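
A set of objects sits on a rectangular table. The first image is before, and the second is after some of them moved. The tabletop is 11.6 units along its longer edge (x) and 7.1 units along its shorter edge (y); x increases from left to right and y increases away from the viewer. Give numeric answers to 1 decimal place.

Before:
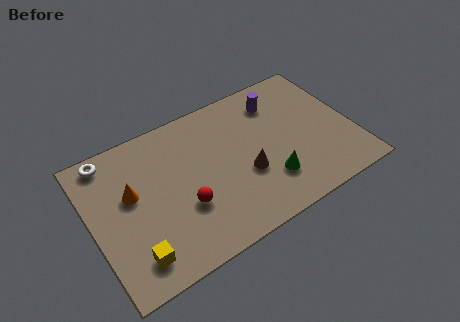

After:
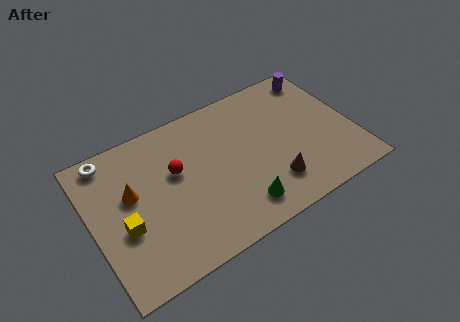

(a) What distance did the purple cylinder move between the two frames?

2.1

From (8.6, 5.6) to (10.6, 6.1), the purple cylinder covered √(2.0² + 0.5²) ≈ 2.1 units.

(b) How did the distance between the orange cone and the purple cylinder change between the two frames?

+2.1

Before: roughly 6.9 units apart; after: 9.0. That's 2.1 units further apart.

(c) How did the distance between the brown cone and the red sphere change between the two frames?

+1.9

They were about 2.8 units apart before and 4.7 after — 1.9 units further apart.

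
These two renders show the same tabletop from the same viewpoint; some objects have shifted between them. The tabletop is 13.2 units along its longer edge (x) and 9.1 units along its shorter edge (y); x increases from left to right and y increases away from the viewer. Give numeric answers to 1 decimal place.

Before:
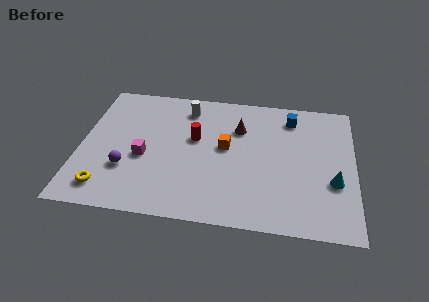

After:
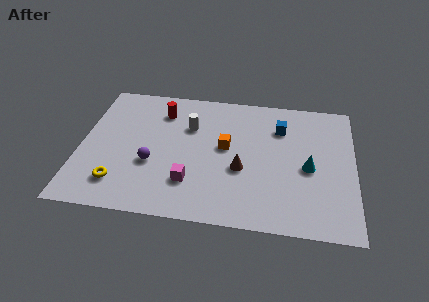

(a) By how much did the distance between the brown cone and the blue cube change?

+0.9

The distance was about 2.7 in the first image and 3.6 in the second, so they moved 0.9 units further apart.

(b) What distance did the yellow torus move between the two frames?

0.7

The yellow torus was near (1.4, 1.5) before and (2.0, 1.9) after, so it travelled √(0.6² + 0.4²) ≈ 0.7 units.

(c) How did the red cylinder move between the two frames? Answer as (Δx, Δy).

(-1.7, 1.7)

The red cylinder started near (5.5, 5.4) and ended near (3.8, 7.1).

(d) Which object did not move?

the orange cube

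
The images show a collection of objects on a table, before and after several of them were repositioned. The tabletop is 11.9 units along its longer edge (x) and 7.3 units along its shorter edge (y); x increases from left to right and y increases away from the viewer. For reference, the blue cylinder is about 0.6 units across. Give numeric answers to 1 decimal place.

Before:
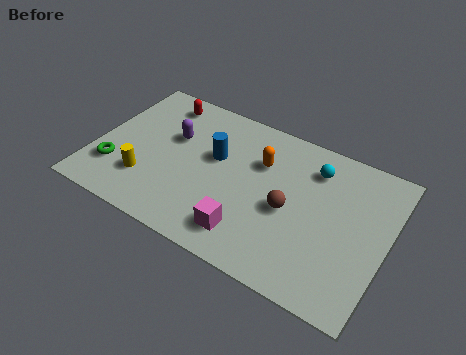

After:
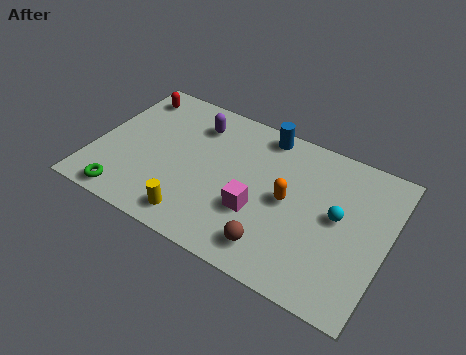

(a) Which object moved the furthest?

the blue cylinder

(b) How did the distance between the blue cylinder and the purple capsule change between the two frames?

+1.0

The distance was about 1.8 in the first image and 2.8 in the second, so they moved 1.0 units further apart.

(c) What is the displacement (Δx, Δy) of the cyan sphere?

(1.2, -1.8)

The cyan sphere was at about (8.7, 5.7) and moved to about (9.9, 3.9).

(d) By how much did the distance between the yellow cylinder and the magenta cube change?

-1.6

Before: roughly 4.3 units apart; after: 2.7. That's 1.6 units closer together.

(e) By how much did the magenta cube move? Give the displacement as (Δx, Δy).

(0.2, 1.2)

From the two frames, the magenta cube sits at roughly (6.6, 1.4) before and (6.8, 2.6) after.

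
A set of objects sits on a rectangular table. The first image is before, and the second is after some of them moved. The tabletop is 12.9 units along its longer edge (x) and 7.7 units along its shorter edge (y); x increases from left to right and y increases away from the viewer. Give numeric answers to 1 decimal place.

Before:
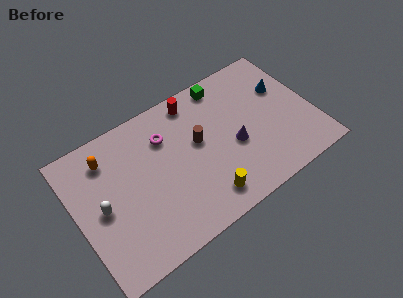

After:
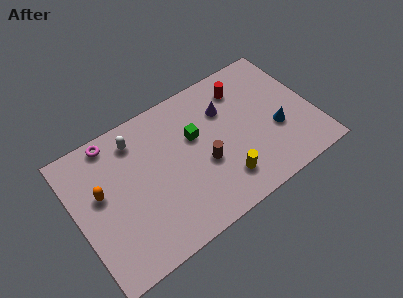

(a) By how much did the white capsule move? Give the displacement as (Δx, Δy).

(2.3, 2.6)

The white capsule was at about (1.3, 3.7) and moved to about (3.6, 6.3).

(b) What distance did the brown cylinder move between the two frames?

1.3

The brown cylinder was near (6.7, 4.4) before and (6.8, 3.1) after, so it travelled √(0.1² + 1.3²) ≈ 1.3 units.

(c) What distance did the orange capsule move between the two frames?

1.7

The orange capsule was near (2.0, 6.1) before and (1.4, 4.5) after, so it travelled √(0.6² + 1.6²) ≈ 1.7 units.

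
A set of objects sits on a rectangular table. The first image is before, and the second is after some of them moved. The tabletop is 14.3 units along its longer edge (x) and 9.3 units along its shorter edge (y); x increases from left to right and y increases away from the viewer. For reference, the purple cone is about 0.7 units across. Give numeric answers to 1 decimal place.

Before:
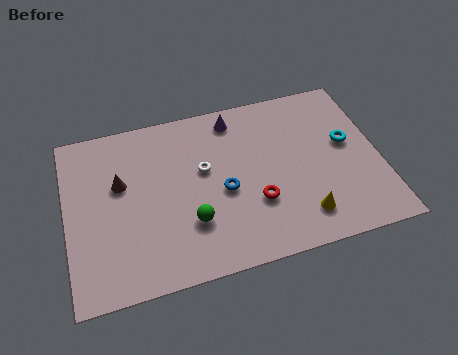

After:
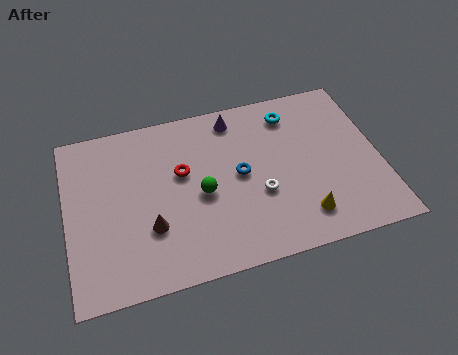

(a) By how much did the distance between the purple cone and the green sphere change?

-1.5

Before: roughly 5.7 units apart; after: 4.2. That's 1.5 units closer together.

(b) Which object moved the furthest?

the red torus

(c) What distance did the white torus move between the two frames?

3.1

The white torus moved from about (6.3, 5.5) to (8.7, 3.5), a distance of √(2.4² + 2.0²) ≈ 3.1.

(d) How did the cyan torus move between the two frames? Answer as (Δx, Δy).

(-2.4, 2.3)

The cyan torus started near (12.9, 5.3) and ended near (10.5, 7.6).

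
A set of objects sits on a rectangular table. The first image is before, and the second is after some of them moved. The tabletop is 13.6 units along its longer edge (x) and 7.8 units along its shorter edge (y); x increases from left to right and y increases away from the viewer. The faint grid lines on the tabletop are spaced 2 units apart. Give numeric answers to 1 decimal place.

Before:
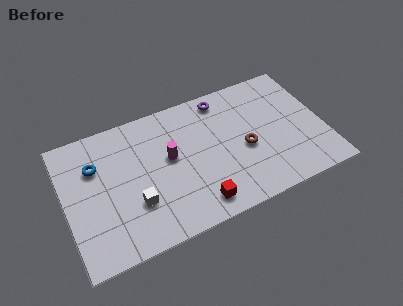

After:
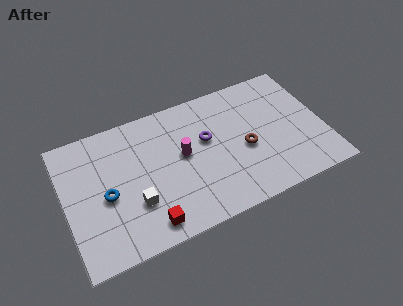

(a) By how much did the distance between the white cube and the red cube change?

-1.9

They were about 3.4 units apart before and 1.5 after — 1.9 units closer together.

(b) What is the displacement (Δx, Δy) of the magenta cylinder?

(0.7, -0.1)

From the two frames, the magenta cylinder sits at roughly (5.5, 4.4) before and (6.2, 4.3) after.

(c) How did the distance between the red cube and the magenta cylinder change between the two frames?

+0.5

They were about 3.4 units apart before and 3.9 after — 0.5 units further apart.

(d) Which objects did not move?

the brown torus and the white cube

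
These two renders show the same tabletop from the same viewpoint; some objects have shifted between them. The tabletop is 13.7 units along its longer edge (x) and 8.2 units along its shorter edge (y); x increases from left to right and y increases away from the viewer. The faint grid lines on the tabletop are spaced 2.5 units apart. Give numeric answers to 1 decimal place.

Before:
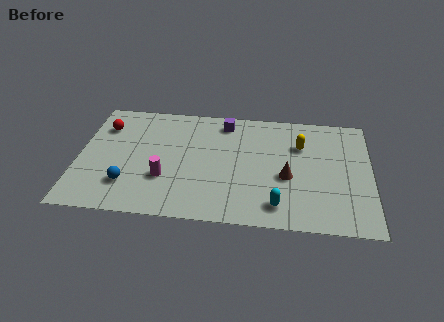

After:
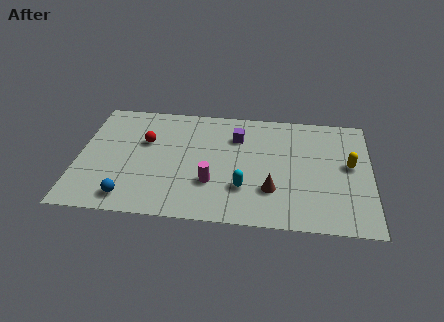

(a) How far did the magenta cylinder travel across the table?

2.2

From (4.1, 2.7) to (6.3, 2.6), the magenta cylinder covered √(2.2² + 0.1²) ≈ 2.2 units.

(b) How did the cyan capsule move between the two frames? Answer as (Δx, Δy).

(-1.6, 1.0)

The cyan capsule started near (9.4, 1.4) and ended near (7.8, 2.4).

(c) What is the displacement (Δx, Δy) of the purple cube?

(0.6, -1.0)

The purple cube was at about (6.8, 7.0) and moved to about (7.4, 6.0).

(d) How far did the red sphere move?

2.2

The red sphere moved from about (1.1, 6.1) to (3.1, 5.2), a distance of √(2.0² + 0.9²) ≈ 2.2.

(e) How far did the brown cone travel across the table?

1.2

The brown cone moved from about (9.8, 3.4) to (9.1, 2.4), a distance of √(0.7² + 1.0²) ≈ 1.2.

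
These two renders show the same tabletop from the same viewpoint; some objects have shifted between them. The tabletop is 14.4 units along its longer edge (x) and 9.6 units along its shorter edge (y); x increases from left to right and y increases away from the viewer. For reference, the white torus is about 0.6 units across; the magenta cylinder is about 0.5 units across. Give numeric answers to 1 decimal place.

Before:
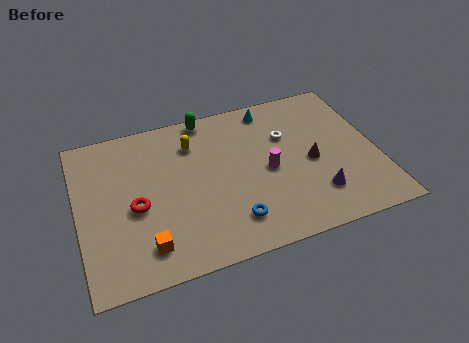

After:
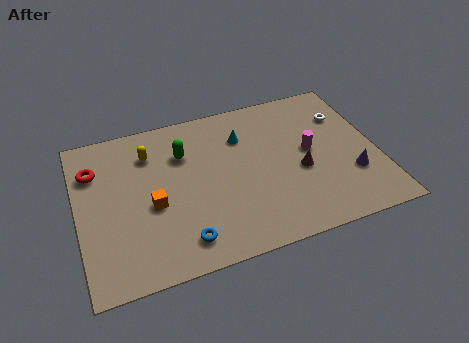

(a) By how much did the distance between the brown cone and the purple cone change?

+0.5

Before: roughly 2.1 units apart; after: 2.6. That's 0.5 units further apart.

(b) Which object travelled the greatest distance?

the red torus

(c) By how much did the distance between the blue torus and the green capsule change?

-1.6

The distance was about 6.8 in the first image and 5.2 in the second, so they moved 1.6 units closer together.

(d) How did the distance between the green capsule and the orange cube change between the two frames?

-4.6

They were about 7.8 units apart before and 3.2 after — 4.6 units closer together.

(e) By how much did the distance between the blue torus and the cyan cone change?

-0.5

They were about 6.9 units apart before and 6.4 after — 0.5 units closer together.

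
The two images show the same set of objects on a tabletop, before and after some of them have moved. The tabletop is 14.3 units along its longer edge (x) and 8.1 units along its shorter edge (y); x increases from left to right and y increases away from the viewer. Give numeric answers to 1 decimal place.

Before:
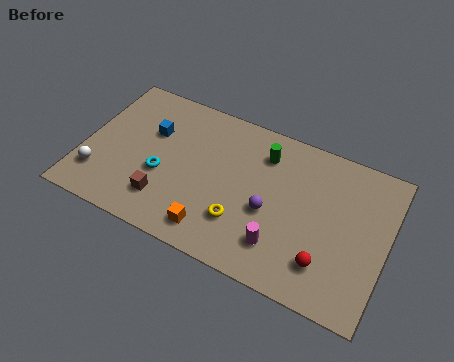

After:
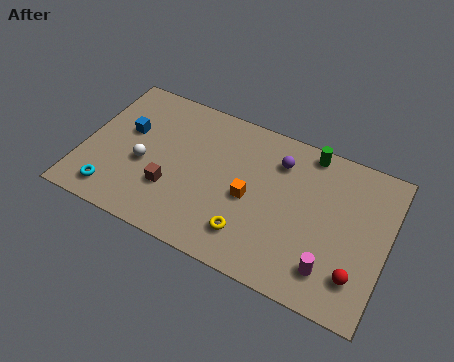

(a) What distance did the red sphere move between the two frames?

1.4

The red sphere moved from about (11.7, 1.9) to (13.1, 1.9), a distance of √(1.4² + 0.0²) ≈ 1.4.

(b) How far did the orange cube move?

2.8

From (6.5, 1.3) to (7.9, 3.7), the orange cube covered √(1.4² + 2.4²) ≈ 2.8 units.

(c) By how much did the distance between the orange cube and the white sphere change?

-0.6

Before: roughly 5.6 units apart; after: 5.0. That's 0.6 units closer together.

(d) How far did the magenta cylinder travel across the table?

2.3

The magenta cylinder was near (9.6, 1.9) before and (11.9, 1.7) after, so it travelled √(2.3² + 0.2²) ≈ 2.3 units.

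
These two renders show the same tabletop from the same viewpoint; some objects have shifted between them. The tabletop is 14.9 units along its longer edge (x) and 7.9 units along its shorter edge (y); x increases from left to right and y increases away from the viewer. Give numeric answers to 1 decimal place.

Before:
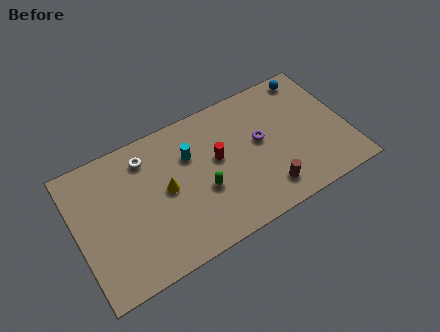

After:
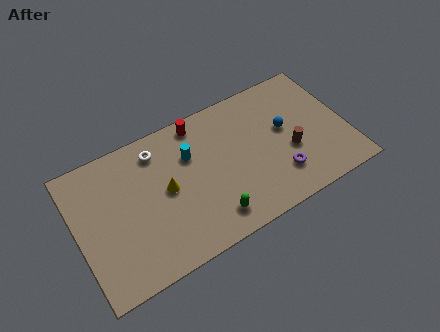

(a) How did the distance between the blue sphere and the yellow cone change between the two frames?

-2.3

They were about 9.0 units apart before and 6.7 after — 2.3 units closer together.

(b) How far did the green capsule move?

1.7

From (6.8, 3.1) to (7.0, 1.4), the green capsule covered √(0.2² + 1.7²) ≈ 1.7 units.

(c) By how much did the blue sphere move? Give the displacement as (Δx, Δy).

(-1.8, -2.5)

The blue sphere was at about (13.4, 7.0) and moved to about (11.6, 4.5).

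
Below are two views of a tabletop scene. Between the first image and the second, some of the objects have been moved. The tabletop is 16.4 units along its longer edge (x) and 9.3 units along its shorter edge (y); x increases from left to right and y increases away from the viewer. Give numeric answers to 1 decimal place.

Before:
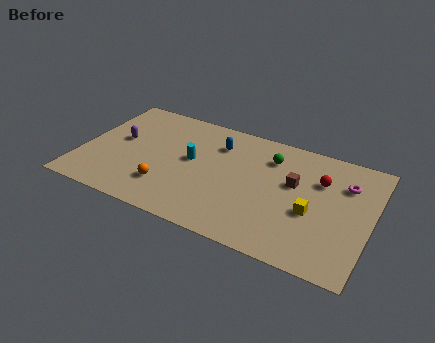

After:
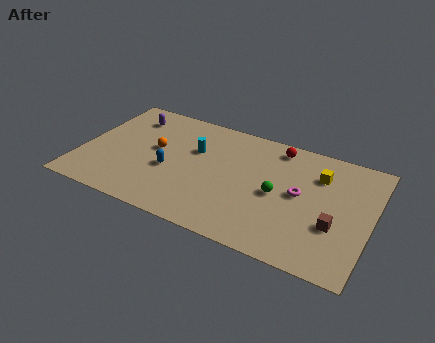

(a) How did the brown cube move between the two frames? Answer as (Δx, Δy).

(2.5, -2.3)

The brown cube was at about (12.0, 5.6) and moved to about (14.5, 3.3).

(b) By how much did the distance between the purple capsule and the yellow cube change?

-0.3

The distance was about 11.3 in the first image and 11.0 in the second, so they moved 0.3 units closer together.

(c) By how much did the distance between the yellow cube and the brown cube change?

+1.5

The distance was about 2.2 in the first image and 3.7 in the second, so they moved 1.5 units further apart.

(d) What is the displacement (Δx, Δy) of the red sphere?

(-2.6, 1.7)

The red sphere was at about (13.4, 6.4) and moved to about (10.8, 8.1).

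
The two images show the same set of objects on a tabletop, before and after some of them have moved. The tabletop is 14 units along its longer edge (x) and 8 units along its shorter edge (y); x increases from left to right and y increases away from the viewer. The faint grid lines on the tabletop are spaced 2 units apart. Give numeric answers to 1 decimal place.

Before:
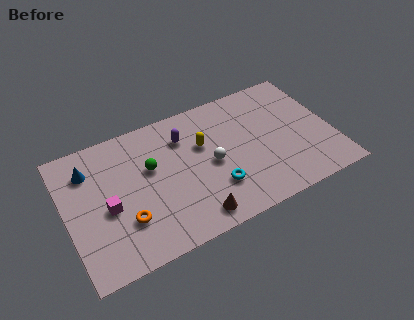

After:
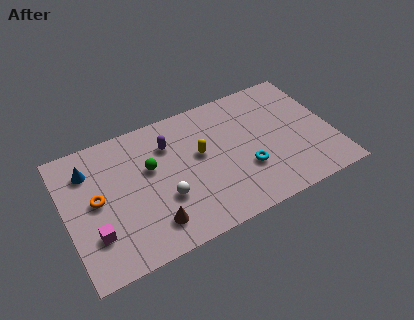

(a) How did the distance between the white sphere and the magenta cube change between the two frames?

-1.8

The distance was about 5.5 in the first image and 3.7 in the second, so they moved 1.8 units closer together.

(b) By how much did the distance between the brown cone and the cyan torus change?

+3.4

The distance was about 1.8 in the first image and 5.2 in the second, so they moved 3.4 units further apart.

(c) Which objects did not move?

the green sphere and the blue cone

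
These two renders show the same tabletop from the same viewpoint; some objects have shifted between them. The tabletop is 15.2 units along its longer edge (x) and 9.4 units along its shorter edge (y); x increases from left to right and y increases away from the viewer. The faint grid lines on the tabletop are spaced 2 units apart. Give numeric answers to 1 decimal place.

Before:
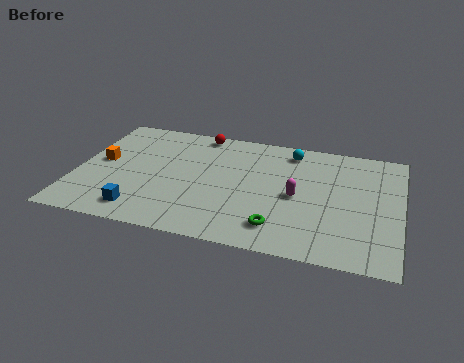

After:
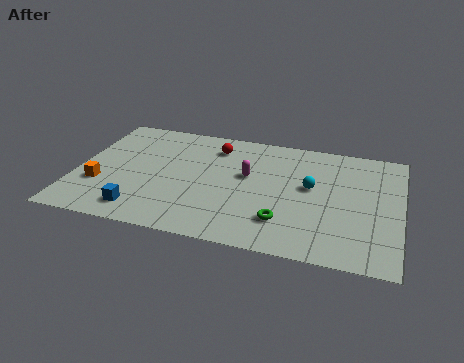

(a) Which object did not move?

the blue cube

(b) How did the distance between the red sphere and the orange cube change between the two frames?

+1.1

The distance was about 5.6 in the first image and 6.7 in the second, so they moved 1.1 units further apart.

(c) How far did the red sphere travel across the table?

1.3

The red sphere was near (5.5, 8.5) before and (6.3, 7.5) after, so it travelled √(0.8² + 1.0²) ≈ 1.3 units.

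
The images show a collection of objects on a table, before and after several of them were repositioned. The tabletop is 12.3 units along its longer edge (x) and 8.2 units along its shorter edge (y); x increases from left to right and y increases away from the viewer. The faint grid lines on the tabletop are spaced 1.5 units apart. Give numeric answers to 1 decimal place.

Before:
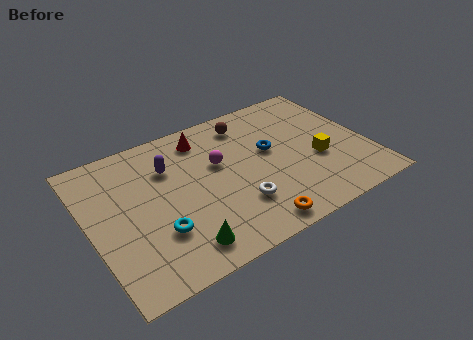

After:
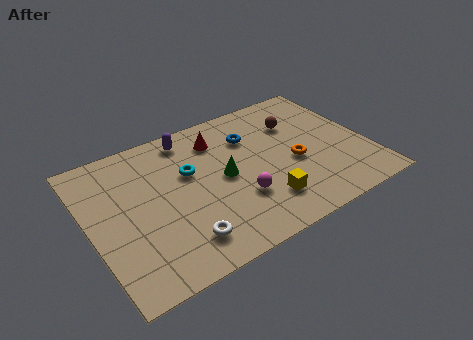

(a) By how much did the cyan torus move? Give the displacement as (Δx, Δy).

(1.8, 2.6)

The cyan torus started near (2.7, 2.5) and ended near (4.5, 5.1).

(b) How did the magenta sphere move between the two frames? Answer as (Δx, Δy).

(0.5, -2.4)

The magenta sphere was at about (5.8, 5.0) and moved to about (6.3, 2.6).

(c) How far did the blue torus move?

1.4

The blue torus moved from about (8.1, 4.7) to (7.4, 5.9), a distance of √(0.7² + 1.2²) ≈ 1.4.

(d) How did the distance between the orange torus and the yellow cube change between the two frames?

-1.8

The distance was about 4.1 in the first image and 2.3 in the second, so they moved 1.8 units closer together.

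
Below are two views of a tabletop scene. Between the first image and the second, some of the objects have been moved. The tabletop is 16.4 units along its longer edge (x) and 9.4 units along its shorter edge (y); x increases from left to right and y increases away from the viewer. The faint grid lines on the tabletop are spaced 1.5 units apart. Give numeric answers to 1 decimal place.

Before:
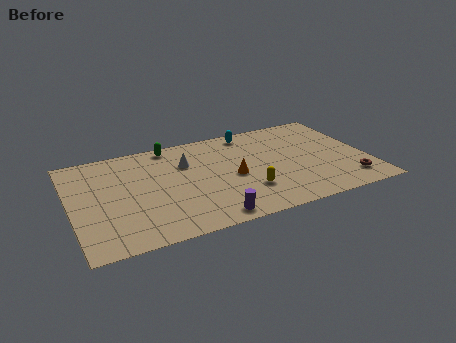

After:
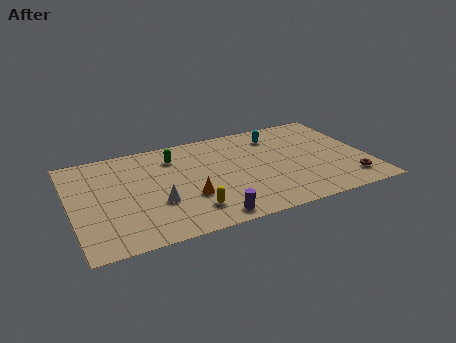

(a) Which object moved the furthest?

the white cone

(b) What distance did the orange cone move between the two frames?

2.8

From (8.9, 4.3) to (6.3, 3.2), the orange cone covered √(2.6² + 1.1²) ≈ 2.8 units.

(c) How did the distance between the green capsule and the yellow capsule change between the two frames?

-1.6

They were about 6.9 units apart before and 5.3 after — 1.6 units closer together.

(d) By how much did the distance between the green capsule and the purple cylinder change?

-1.2

Before: roughly 7.6 units apart; after: 6.4. That's 1.2 units closer together.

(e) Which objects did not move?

the purple cylinder and the brown torus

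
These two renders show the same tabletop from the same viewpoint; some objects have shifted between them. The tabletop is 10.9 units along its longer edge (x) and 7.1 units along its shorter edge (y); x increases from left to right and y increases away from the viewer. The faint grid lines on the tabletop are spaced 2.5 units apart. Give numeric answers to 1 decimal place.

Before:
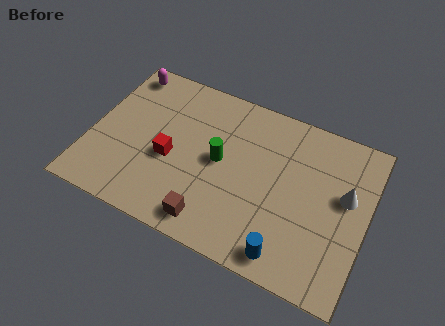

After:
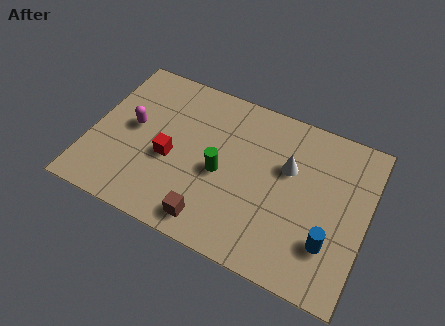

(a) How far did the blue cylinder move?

1.9

The blue cylinder was near (8.1, 0.9) before and (9.6, 2.0) after, so it travelled √(1.5² + 1.1²) ≈ 1.9 units.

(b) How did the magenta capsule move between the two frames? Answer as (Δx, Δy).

(0.7, -2.4)

The magenta capsule started near (0.9, 6.2) and ended near (1.6, 3.8).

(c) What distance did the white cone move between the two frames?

2.3

From (10.0, 4.2) to (7.7, 4.5), the white cone covered √(2.3² + 0.3²) ≈ 2.3 units.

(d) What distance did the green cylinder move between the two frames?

0.5

The green cylinder was near (5.1, 3.7) before and (5.2, 3.2) after, so it travelled √(0.1² + 0.5²) ≈ 0.5 units.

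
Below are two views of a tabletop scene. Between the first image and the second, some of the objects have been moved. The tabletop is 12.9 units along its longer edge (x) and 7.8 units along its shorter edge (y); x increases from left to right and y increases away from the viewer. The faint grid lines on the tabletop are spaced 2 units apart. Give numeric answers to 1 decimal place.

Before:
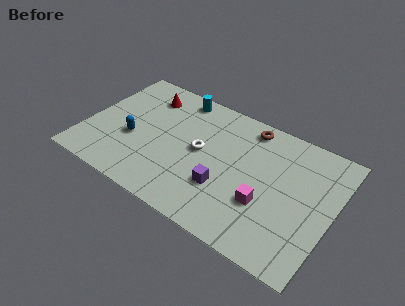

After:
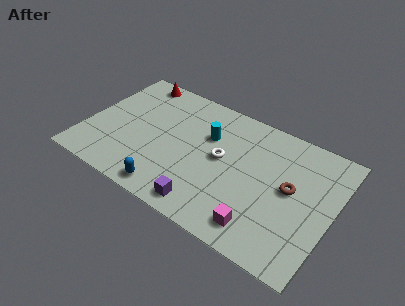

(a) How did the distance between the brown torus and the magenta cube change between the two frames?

-1.3

They were about 4.4 units apart before and 3.1 after — 1.3 units closer together.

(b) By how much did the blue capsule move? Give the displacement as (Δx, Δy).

(2.4, -2.2)

The blue capsule started near (2.5, 3.1) and ended near (4.9, 0.9).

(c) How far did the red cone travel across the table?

1.1

The red cone was near (2.7, 6.2) before and (1.9, 7.0) after, so it travelled √(0.8² + 0.8²) ≈ 1.1 units.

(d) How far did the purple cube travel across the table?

1.7

The purple cube was near (7.5, 2.5) before and (6.8, 1.0) after, so it travelled √(0.7² + 1.5²) ≈ 1.7 units.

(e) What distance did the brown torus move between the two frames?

3.7

From (8.1, 6.8) to (10.7, 4.2), the brown torus covered √(2.6² + 2.6²) ≈ 3.7 units.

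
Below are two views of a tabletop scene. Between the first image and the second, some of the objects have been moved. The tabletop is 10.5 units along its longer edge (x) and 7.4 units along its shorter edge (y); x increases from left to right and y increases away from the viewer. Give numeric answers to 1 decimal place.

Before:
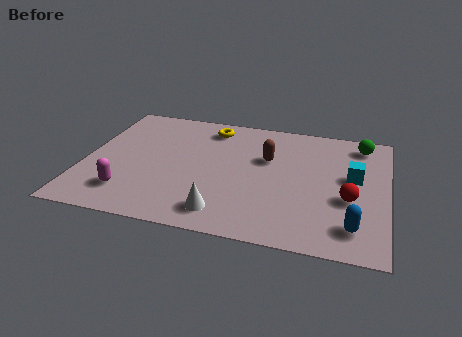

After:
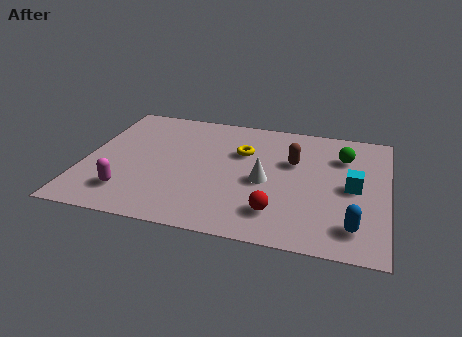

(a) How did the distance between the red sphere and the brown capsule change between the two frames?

-0.3

Before: roughly 3.4 units apart; after: 3.1. That's 0.3 units closer together.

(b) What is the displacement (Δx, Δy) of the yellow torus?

(1.2, -1.3)

The yellow torus started near (4.2, 6.2) and ended near (5.4, 4.9).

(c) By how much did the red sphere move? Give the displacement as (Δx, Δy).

(-2.4, -1.3)

The red sphere was at about (9.2, 2.9) and moved to about (6.8, 1.6).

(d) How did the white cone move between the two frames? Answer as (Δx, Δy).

(1.3, 2.1)

The white cone was at about (5.0, 1.2) and moved to about (6.3, 3.3).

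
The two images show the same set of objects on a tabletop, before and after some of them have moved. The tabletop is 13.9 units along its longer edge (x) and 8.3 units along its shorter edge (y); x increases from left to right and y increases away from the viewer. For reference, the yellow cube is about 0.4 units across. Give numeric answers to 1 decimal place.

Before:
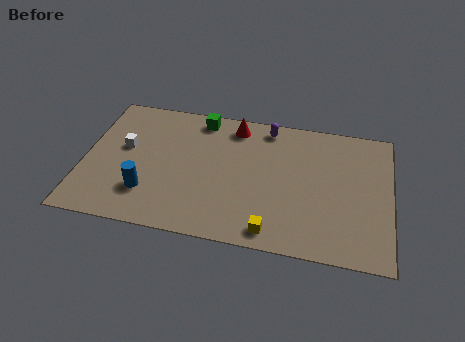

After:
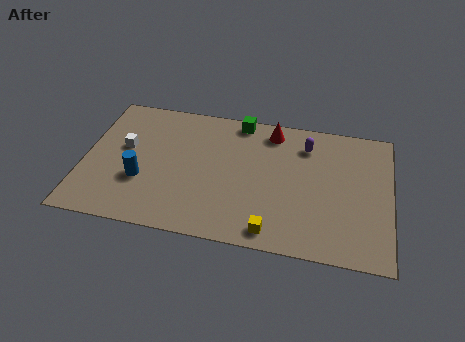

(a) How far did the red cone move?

1.7

From (6.7, 7.1) to (8.4, 7.1), the red cone covered √(1.7² + 0.0²) ≈ 1.7 units.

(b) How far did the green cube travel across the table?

1.8

From (5.1, 7.3) to (6.9, 7.5), the green cube covered √(1.8² + 0.2²) ≈ 1.8 units.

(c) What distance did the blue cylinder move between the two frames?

0.8

The blue cylinder moved from about (3.0, 2.2) to (2.7, 2.9), a distance of √(0.3² + 0.7²) ≈ 0.8.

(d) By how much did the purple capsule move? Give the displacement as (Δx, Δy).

(1.8, -0.8)

The purple capsule started near (8.2, 7.3) and ended near (10.0, 6.5).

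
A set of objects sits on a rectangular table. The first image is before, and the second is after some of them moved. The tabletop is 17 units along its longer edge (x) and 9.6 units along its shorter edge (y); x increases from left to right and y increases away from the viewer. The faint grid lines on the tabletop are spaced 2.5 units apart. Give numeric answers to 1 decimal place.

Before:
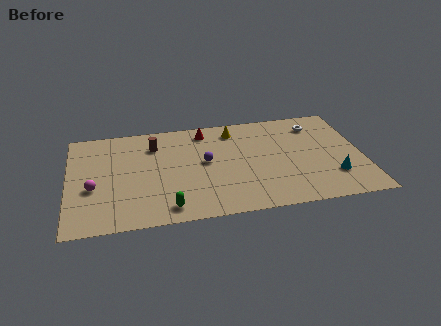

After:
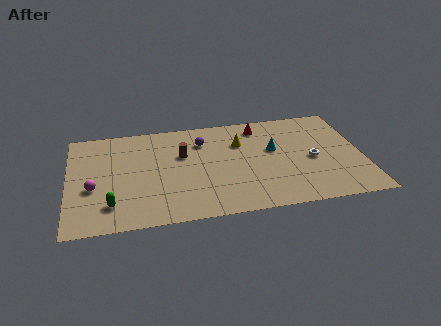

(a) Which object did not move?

the magenta sphere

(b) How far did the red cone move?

3.2

From (8.0, 8.2) to (11.2, 8.1), the red cone covered √(3.2² + 0.1²) ≈ 3.2 units.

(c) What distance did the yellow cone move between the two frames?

1.3

From (9.7, 8.0) to (10.0, 6.7), the yellow cone covered √(0.3² + 1.3²) ≈ 1.3 units.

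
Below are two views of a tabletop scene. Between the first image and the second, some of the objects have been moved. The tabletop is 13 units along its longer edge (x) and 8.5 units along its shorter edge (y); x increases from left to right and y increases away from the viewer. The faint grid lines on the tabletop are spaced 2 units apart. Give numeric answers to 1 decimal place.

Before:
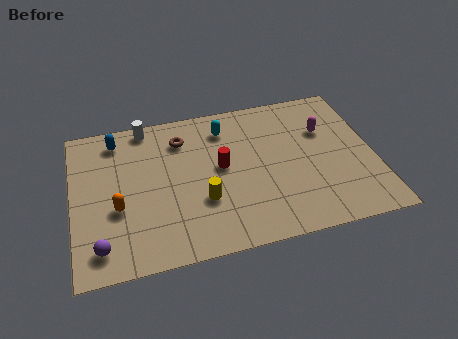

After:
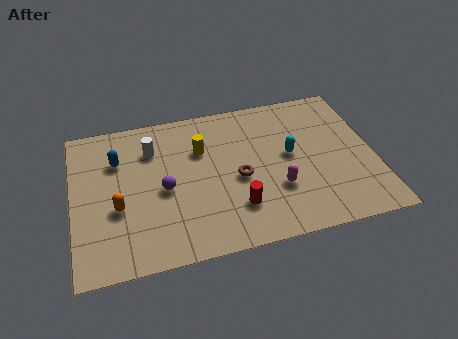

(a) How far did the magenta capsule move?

3.7

From (11.0, 5.7) to (8.7, 2.8), the magenta capsule covered √(2.3² + 2.9²) ≈ 3.7 units.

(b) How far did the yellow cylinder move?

2.9

The yellow cylinder was near (5.5, 2.9) before and (5.6, 5.8) after, so it travelled √(0.1² + 2.9²) ≈ 2.9 units.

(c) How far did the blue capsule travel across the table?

1.2

The blue capsule moved from about (2.0, 7.2) to (2.0, 6.0), a distance of √(0.0² + 1.2²) ≈ 1.2.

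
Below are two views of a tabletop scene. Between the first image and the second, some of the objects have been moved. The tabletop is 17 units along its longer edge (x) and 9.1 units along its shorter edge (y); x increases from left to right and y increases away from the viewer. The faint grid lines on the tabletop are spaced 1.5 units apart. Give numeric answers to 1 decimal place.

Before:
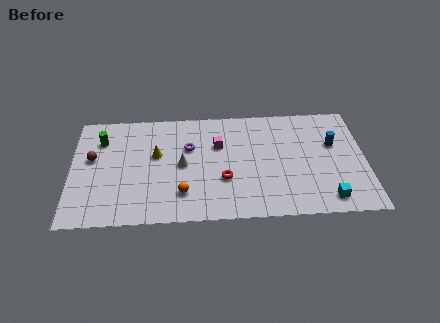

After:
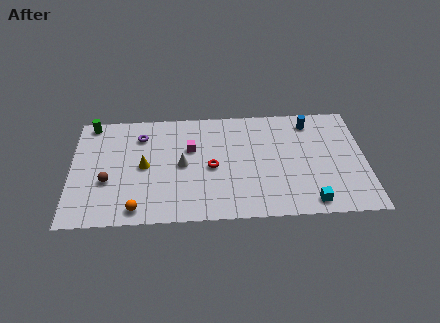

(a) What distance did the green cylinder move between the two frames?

1.5

From (1.7, 6.8) to (1.1, 8.2), the green cylinder covered √(0.6² + 1.4²) ≈ 1.5 units.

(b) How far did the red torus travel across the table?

1.2

The red torus was near (8.8, 3.2) before and (8.1, 4.2) after, so it travelled √(0.7² + 1.0²) ≈ 1.2 units.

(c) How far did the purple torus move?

3.0

From (6.8, 5.9) to (4.0, 7.0), the purple torus covered √(2.8² + 1.1²) ≈ 3.0 units.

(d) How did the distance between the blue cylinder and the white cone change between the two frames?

-0.8

Before: roughly 8.9 units apart; after: 8.1. That's 0.8 units closer together.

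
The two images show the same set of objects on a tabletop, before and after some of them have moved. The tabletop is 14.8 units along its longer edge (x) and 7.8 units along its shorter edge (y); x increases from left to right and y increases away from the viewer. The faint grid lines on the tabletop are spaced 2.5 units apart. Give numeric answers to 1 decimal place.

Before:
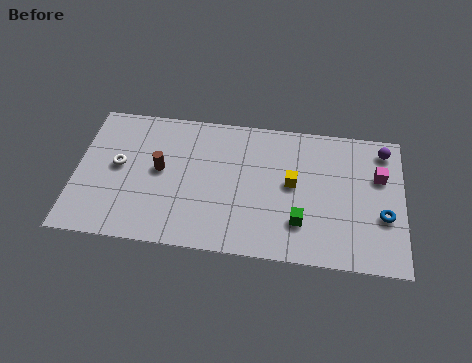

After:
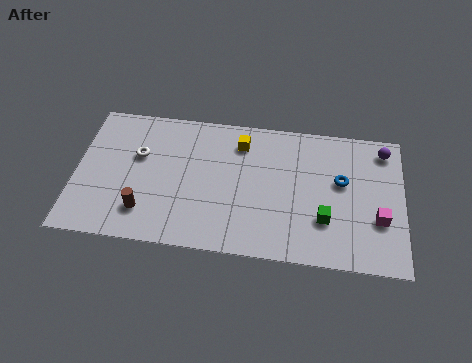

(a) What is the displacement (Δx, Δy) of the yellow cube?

(-2.4, 2.0)

The yellow cube started near (9.8, 4.2) and ended near (7.4, 6.2).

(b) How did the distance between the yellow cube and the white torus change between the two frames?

-3.1

They were about 7.9 units apart before and 4.8 after — 3.1 units closer together.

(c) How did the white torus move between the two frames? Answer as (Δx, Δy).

(0.9, 0.7)

The white torus started near (1.9, 4.2) and ended near (2.8, 4.9).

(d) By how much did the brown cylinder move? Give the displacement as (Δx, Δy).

(-0.6, -2.4)

The brown cylinder started near (3.8, 4.2) and ended near (3.2, 1.8).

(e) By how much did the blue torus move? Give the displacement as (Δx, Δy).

(-1.9, 1.7)

The blue torus was at about (13.9, 2.9) and moved to about (12.0, 4.6).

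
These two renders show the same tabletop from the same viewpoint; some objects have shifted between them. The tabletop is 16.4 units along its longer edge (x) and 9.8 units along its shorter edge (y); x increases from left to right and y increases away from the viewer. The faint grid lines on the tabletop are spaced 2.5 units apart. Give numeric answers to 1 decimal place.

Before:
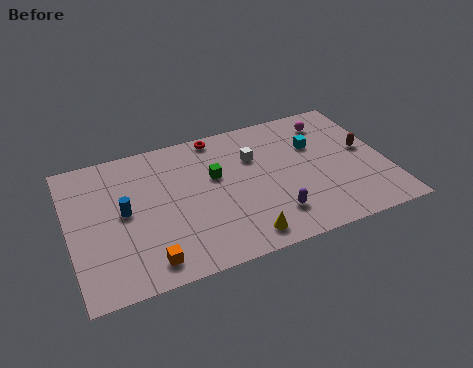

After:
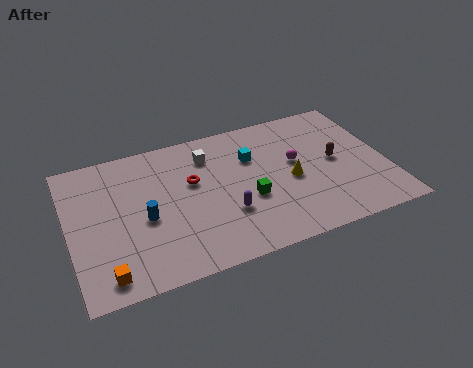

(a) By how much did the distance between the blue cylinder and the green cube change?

+0.4

Before: roughly 4.9 units apart; after: 5.3. That's 0.4 units further apart.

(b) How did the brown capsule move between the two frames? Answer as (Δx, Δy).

(-1.6, -0.3)

The brown capsule was at about (15.4, 5.3) and moved to about (13.8, 5.0).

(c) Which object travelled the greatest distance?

the yellow cone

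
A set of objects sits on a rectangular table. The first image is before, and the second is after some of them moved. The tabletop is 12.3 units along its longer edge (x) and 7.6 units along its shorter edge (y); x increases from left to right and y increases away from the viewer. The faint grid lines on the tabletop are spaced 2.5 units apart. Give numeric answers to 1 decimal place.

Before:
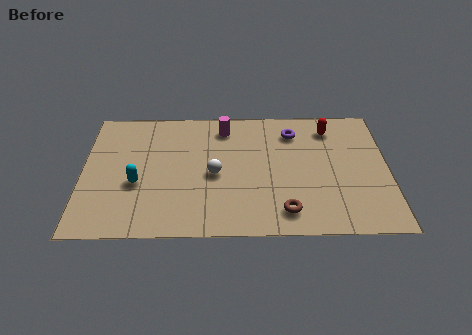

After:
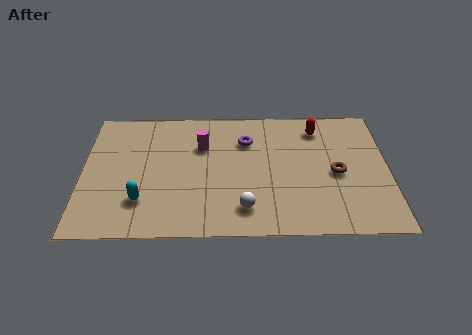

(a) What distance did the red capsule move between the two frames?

0.5

From (10.0, 6.2) to (9.5, 6.2), the red capsule covered √(0.5² + 0.0²) ≈ 0.5 units.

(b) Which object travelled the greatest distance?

the brown torus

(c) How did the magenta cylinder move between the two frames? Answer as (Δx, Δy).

(-0.9, -1.1)

The magenta cylinder was at about (5.7, 6.3) and moved to about (4.8, 5.2).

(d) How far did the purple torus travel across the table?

2.0

The purple torus was near (8.5, 6.0) before and (6.6, 5.5) after, so it travelled √(1.9² + 0.5²) ≈ 2.0 units.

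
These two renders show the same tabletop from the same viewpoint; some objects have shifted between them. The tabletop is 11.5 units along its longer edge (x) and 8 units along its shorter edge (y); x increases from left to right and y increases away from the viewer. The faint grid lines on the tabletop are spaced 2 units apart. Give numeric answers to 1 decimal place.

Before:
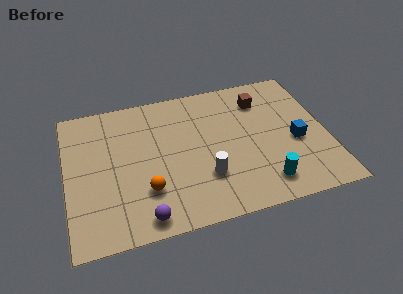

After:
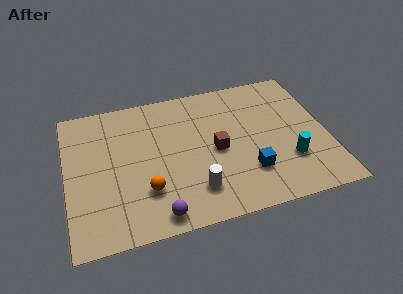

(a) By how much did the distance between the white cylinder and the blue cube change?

-1.8

Before: roughly 4.2 units apart; after: 2.4. That's 1.8 units closer together.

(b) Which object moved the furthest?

the brown cube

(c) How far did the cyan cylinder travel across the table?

1.6

The cyan cylinder was near (8.5, 1.4) before and (9.7, 2.4) after, so it travelled √(1.2² + 1.0²) ≈ 1.6 units.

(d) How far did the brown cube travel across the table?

3.3

From (8.8, 6.2) to (6.6, 3.8), the brown cube covered √(2.2² + 2.4²) ≈ 3.3 units.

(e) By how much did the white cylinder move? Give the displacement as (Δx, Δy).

(-0.5, -0.6)

The white cylinder started near (6.0, 2.4) and ended near (5.5, 1.8).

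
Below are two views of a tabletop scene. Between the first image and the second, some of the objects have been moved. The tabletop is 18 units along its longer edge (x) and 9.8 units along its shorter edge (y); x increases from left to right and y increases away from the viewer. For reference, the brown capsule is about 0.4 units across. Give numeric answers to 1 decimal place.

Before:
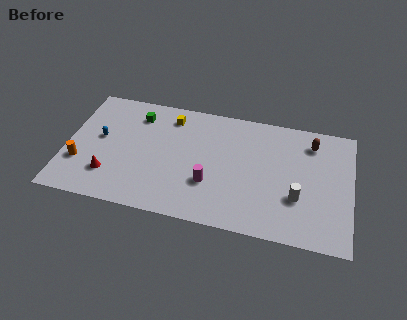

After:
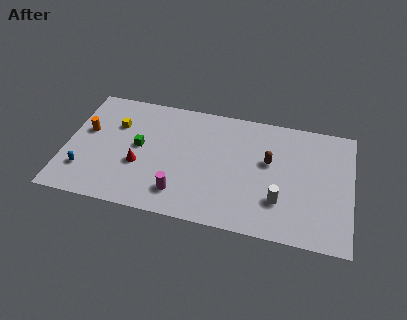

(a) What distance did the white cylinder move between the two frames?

1.2

The white cylinder moved from about (14.7, 3.3) to (13.6, 2.8), a distance of √(1.1² + 0.5²) ≈ 1.2.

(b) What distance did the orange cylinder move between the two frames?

2.7

From (1.0, 3.1) to (1.2, 5.8), the orange cylinder covered √(0.2² + 2.7²) ≈ 2.7 units.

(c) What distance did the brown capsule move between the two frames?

3.3

From (15.4, 7.9) to (12.8, 5.8), the brown capsule covered √(2.6² + 2.1²) ≈ 3.3 units.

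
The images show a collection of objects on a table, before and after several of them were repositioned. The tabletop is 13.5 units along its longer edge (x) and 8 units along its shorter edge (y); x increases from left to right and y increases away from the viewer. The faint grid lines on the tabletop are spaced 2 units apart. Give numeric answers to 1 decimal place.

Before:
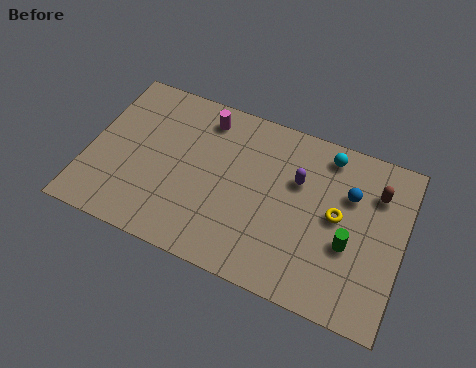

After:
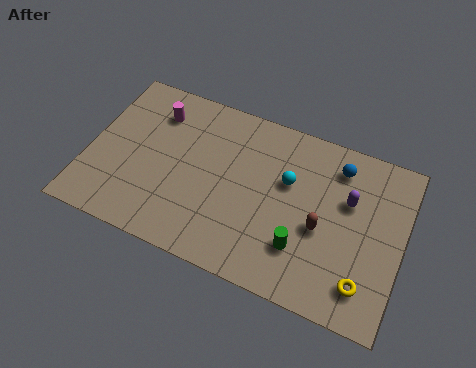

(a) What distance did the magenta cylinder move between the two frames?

2.2

The magenta cylinder moved from about (4.7, 6.7) to (2.6, 6.2), a distance of √(2.1² + 0.5²) ≈ 2.2.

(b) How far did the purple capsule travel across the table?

2.2

The purple capsule moved from about (8.9, 5.2) to (11.1, 5.1), a distance of √(2.2² + 0.1²) ≈ 2.2.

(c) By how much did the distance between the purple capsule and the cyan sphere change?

+0.6

Before: roughly 2.0 units apart; after: 2.6. That's 0.6 units further apart.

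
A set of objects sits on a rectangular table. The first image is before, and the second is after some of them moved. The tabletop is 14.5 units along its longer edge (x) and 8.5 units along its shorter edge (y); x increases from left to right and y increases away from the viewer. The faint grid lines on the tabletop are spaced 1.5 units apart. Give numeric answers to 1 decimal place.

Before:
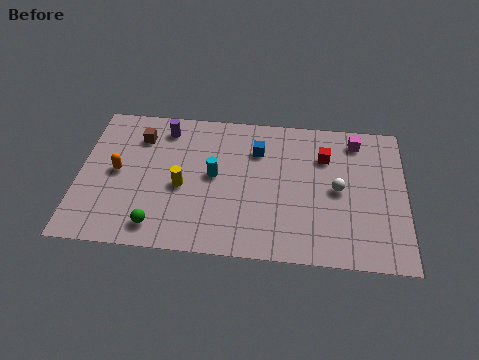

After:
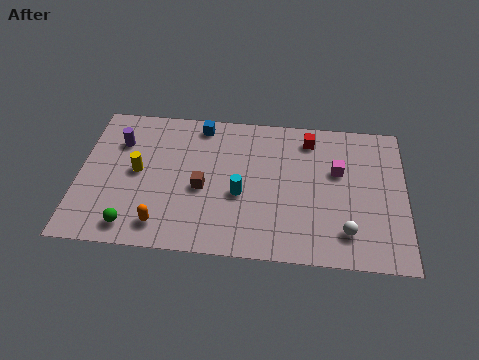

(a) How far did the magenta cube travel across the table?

2.1

From (12.3, 7.2) to (11.5, 5.3), the magenta cube covered √(0.8² + 1.9²) ≈ 2.1 units.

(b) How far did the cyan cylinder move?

1.6

The cyan cylinder moved from about (6.0, 4.5) to (7.2, 3.5), a distance of √(1.2² + 1.0²) ≈ 1.6.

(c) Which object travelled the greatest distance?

the brown cube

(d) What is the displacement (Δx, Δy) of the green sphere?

(-1.1, -0.1)

The green sphere started near (3.6, 1.3) and ended near (2.5, 1.2).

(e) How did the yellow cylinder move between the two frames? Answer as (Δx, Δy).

(-2.0, 0.7)

The yellow cylinder started near (4.6, 3.7) and ended near (2.6, 4.4).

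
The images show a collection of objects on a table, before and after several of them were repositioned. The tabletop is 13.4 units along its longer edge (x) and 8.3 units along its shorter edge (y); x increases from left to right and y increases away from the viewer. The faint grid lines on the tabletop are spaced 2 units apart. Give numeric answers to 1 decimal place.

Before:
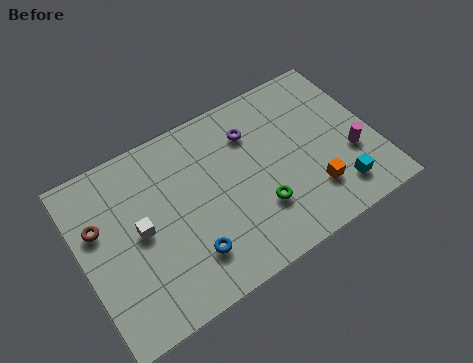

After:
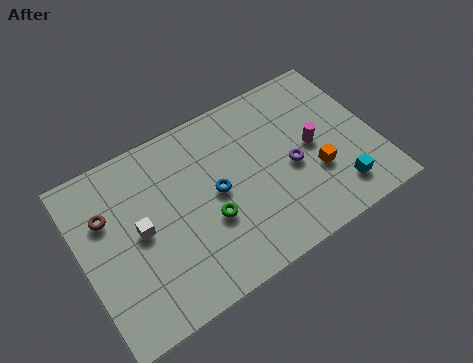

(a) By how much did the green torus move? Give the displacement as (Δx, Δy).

(-2.2, 0.6)

The green torus started near (7.8, 2.5) and ended near (5.6, 3.1).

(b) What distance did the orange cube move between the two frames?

0.9

From (10.2, 2.1) to (10.5, 2.9), the orange cube covered √(0.3² + 0.8²) ≈ 0.9 units.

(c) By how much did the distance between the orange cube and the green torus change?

+2.5

The distance was about 2.4 in the first image and 4.9 in the second, so they moved 2.5 units further apart.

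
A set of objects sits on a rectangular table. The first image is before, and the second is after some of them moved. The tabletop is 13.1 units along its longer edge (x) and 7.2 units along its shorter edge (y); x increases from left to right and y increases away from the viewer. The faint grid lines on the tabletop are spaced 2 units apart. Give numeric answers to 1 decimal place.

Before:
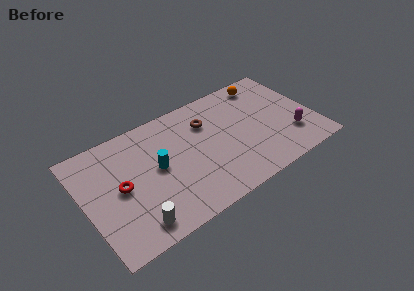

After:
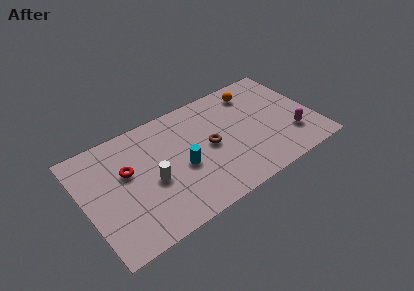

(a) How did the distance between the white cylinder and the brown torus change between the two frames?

-2.9

The distance was about 6.3 in the first image and 3.4 in the second, so they moved 2.9 units closer together.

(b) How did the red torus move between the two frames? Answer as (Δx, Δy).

(0.5, 0.8)

The red torus started near (2.0, 3.6) and ended near (2.5, 4.4).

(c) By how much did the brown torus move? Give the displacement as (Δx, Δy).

(-0.1, -1.6)

The brown torus was at about (7.2, 5.2) and moved to about (7.1, 3.6).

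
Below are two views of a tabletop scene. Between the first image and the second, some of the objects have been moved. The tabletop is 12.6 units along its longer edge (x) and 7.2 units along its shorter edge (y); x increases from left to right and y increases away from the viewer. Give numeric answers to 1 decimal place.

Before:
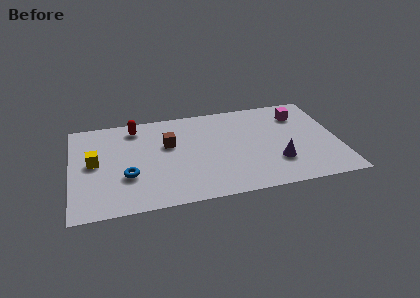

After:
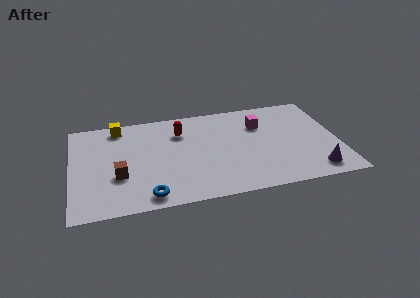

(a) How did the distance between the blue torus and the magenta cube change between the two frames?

-1.9

Before: roughly 8.8 units apart; after: 6.9. That's 1.9 units closer together.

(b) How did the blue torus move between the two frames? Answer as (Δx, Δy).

(0.9, -1.6)

The blue torus was at about (2.6, 2.5) and moved to about (3.5, 0.9).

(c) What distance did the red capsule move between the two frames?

2.2

From (3.1, 6.1) to (5.2, 5.3), the red capsule covered √(2.1² + 0.8²) ≈ 2.2 units.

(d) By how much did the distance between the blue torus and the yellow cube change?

+3.5

The distance was about 2.0 in the first image and 5.5 in the second, so they moved 3.5 units further apart.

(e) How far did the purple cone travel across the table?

2.0

The purple cone was near (9.6, 2.1) before and (11.3, 1.1) after, so it travelled √(1.7² + 1.0²) ≈ 2.0 units.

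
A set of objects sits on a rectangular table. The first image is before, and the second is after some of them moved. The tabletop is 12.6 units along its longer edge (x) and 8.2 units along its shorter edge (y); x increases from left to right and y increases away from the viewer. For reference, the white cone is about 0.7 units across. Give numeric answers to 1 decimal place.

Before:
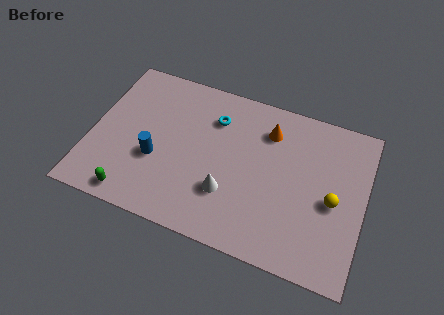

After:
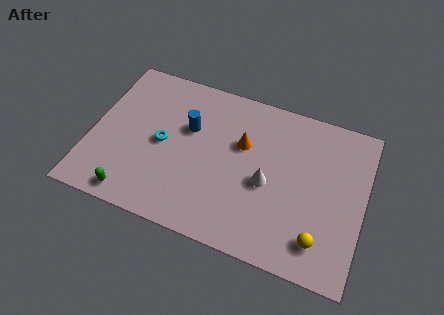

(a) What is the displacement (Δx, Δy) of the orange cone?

(-1.1, -1.1)

From the two frames, the orange cone sits at roughly (8.0, 6.3) before and (6.9, 5.2) after.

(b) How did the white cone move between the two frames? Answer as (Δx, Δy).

(1.7, 1.1)

The white cone was at about (6.5, 2.5) and moved to about (8.2, 3.6).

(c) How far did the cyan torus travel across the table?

3.0

The cyan torus was near (5.5, 6.1) before and (3.3, 4.0) after, so it travelled √(2.2² + 2.1²) ≈ 3.0 units.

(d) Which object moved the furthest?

the cyan torus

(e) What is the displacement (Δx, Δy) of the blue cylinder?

(1.3, 2.1)

From the two frames, the blue cylinder sits at roughly (3.1, 3.1) before and (4.4, 5.2) after.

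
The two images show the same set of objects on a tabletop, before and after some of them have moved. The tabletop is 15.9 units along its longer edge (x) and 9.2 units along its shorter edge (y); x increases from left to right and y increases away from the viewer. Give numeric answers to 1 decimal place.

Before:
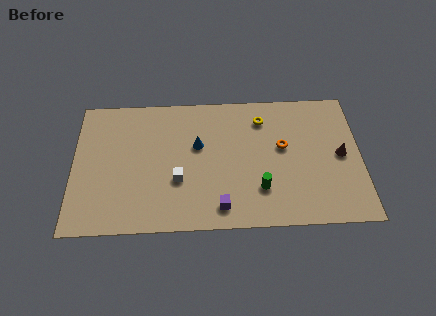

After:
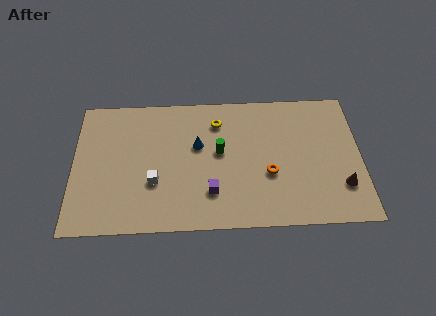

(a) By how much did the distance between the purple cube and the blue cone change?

-1.1

They were about 4.4 units apart before and 3.3 after — 1.1 units closer together.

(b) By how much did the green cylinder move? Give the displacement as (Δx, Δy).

(-2.2, 2.6)

From the two frames, the green cylinder sits at roughly (10.3, 2.5) before and (8.1, 5.1) after.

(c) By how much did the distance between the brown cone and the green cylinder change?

+2.2

The distance was about 5.0 in the first image and 7.2 in the second, so they moved 2.2 units further apart.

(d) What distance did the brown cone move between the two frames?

2.1

The brown cone was near (14.8, 4.6) before and (14.8, 2.5) after, so it travelled √(0.0² + 2.1²) ≈ 2.1 units.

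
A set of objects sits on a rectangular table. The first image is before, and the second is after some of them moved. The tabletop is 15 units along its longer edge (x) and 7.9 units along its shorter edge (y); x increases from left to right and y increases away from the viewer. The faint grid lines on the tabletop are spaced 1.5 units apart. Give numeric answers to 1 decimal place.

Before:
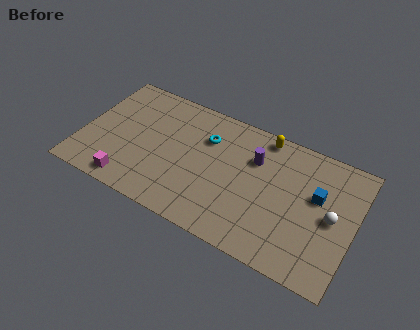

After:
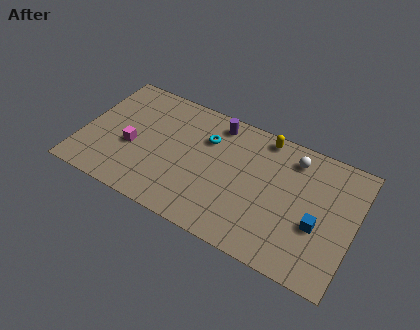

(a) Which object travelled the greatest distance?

the white sphere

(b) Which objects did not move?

the yellow capsule and the cyan torus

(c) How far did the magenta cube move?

2.3

The magenta cube was near (3.0, 1.0) before and (2.8, 3.3) after, so it travelled √(0.2² + 2.3²) ≈ 2.3 units.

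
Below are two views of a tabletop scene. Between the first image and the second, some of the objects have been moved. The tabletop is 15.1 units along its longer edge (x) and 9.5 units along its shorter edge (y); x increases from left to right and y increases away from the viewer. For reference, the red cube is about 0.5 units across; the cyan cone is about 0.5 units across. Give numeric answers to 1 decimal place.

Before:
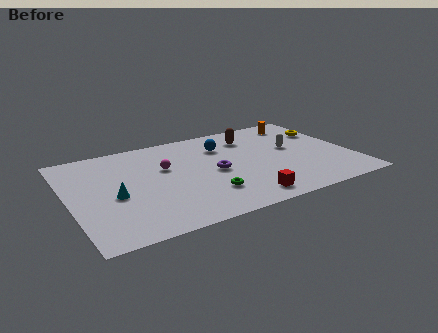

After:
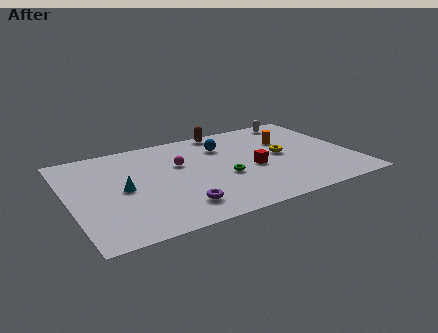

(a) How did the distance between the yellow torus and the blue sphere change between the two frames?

-2.1

Before: roughly 5.7 units apart; after: 3.6. That's 2.1 units closer together.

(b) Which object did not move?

the blue sphere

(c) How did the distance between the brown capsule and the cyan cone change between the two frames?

-1.2

The distance was about 8.5 in the first image and 7.3 in the second, so they moved 1.2 units closer together.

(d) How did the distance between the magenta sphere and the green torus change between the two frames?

-0.8

Before: roughly 3.8 units apart; after: 3.0. That's 0.8 units closer together.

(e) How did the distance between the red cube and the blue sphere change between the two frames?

-2.6

They were about 5.7 units apart before and 3.1 after — 2.6 units closer together.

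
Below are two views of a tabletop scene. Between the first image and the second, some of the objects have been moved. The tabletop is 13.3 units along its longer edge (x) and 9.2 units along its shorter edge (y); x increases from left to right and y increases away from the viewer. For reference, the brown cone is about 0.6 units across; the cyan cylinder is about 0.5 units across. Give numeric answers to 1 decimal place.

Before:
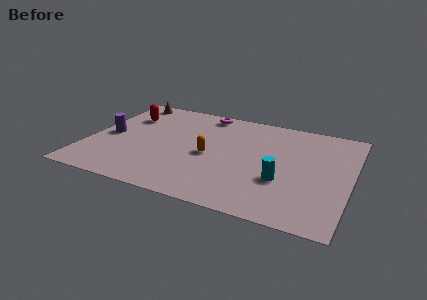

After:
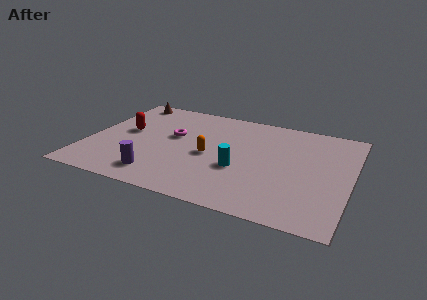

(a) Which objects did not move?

the orange capsule and the brown cone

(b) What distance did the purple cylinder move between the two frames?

4.0

From (1.0, 4.4) to (3.9, 1.6), the purple cylinder covered √(2.9² + 2.8²) ≈ 4.0 units.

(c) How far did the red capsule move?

1.5

From (1.6, 6.6) to (1.8, 5.1), the red capsule covered √(0.2² + 1.5²) ≈ 1.5 units.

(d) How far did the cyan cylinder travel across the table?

2.2

From (10.0, 3.2) to (7.8, 3.5), the cyan cylinder covered √(2.2² + 0.3²) ≈ 2.2 units.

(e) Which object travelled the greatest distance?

the purple cylinder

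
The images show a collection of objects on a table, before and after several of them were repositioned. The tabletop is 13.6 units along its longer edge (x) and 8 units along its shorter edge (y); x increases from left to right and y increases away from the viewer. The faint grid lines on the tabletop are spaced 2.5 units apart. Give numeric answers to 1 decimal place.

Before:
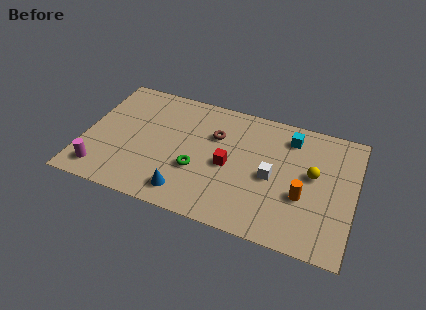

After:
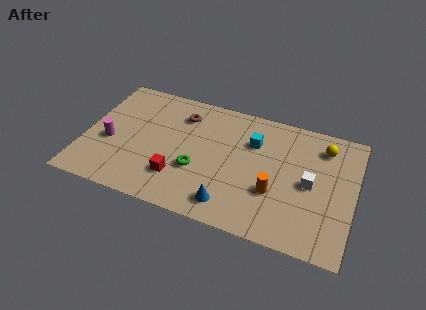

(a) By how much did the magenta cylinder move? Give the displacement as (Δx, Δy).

(0.2, 2.0)

The magenta cylinder was at about (1.1, 1.3) and moved to about (1.3, 3.3).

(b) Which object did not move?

the green torus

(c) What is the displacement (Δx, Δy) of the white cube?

(1.9, 0.2)

The white cube was at about (9.5, 3.7) and moved to about (11.4, 3.9).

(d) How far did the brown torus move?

2.0

The brown torus was near (6.5, 5.4) before and (4.7, 6.2) after, so it travelled √(1.8² + 0.8²) ≈ 2.0 units.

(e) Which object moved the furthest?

the red cube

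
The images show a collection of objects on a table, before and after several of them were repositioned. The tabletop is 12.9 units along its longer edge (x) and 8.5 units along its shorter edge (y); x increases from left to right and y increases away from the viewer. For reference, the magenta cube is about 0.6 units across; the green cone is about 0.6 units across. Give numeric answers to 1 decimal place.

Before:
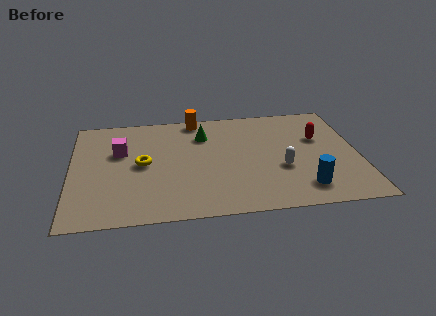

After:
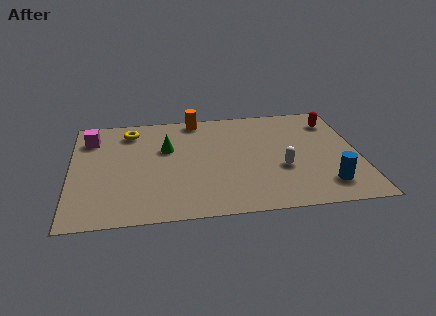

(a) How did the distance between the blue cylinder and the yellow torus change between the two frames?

+2.5

The distance was about 7.6 in the first image and 10.1 in the second, so they moved 2.5 units further apart.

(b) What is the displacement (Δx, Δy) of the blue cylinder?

(1.0, 0.1)

The blue cylinder started near (10.3, 1.6) and ended near (11.3, 1.7).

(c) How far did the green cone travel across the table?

1.9

The green cone was near (6.0, 6.3) before and (4.3, 5.4) after, so it travelled √(1.7² + 0.9²) ≈ 1.9 units.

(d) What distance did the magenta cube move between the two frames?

1.8

The magenta cube moved from about (2.2, 5.4) to (0.9, 6.6), a distance of √(1.3² + 1.2²) ≈ 1.8.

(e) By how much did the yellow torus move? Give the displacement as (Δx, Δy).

(-0.5, 2.7)

The yellow torus started near (3.2, 4.3) and ended near (2.7, 7.0).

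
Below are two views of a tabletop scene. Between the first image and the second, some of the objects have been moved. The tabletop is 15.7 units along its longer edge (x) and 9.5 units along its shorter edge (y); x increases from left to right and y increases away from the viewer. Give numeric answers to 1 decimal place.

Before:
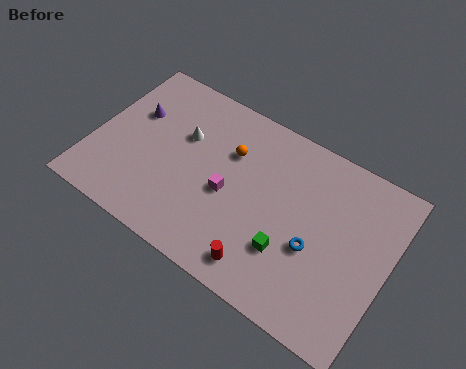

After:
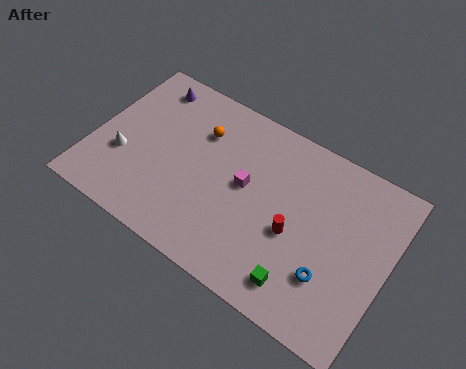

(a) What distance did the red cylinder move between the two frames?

2.9

From (9.7, 1.4) to (10.9, 4.0), the red cylinder covered √(1.2² + 2.6²) ≈ 2.9 units.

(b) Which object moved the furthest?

the white cone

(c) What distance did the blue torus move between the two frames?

1.4

The blue torus was near (12.0, 3.8) before and (13.0, 2.8) after, so it travelled √(1.0² + 1.0²) ≈ 1.4 units.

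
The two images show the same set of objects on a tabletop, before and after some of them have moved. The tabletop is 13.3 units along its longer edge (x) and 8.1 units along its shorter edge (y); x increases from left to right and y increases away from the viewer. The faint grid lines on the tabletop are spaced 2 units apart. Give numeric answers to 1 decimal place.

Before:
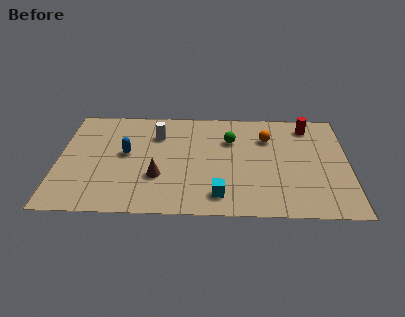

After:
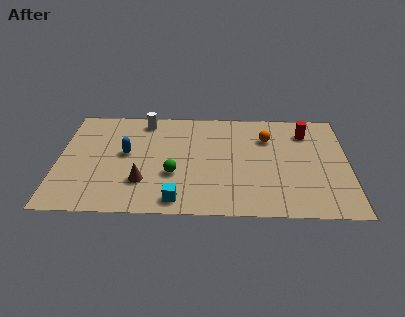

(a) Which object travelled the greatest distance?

the green sphere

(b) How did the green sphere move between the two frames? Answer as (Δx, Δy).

(-2.6, -2.7)

From the two frames, the green sphere sits at roughly (7.9, 5.6) before and (5.3, 2.9) after.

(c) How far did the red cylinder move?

0.5

The red cylinder moved from about (11.5, 6.8) to (11.4, 6.3), a distance of √(0.1² + 0.5²) ≈ 0.5.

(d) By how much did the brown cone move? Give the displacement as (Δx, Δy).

(-0.7, -0.4)

The brown cone started near (4.6, 2.7) and ended near (3.9, 2.3).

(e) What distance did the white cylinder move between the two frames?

1.3

The white cylinder moved from about (4.5, 5.9) to (3.9, 7.0), a distance of √(0.6² + 1.1²) ≈ 1.3.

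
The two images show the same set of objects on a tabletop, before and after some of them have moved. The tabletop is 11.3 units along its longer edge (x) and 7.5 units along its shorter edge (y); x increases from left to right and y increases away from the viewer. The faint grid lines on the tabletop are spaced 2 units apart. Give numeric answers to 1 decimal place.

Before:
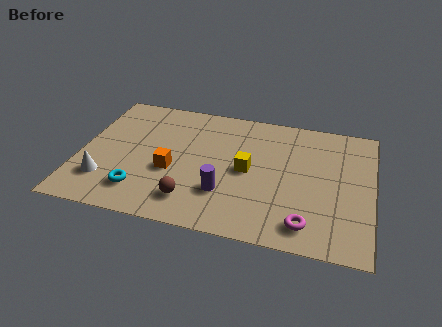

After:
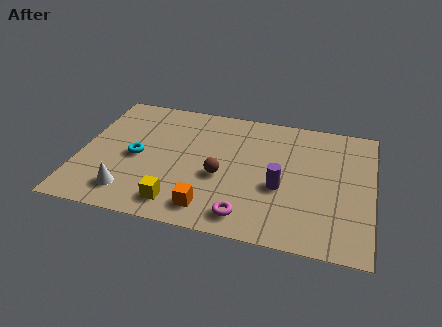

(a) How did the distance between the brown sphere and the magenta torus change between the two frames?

-2.1

The distance was about 4.4 in the first image and 2.3 in the second, so they moved 2.1 units closer together.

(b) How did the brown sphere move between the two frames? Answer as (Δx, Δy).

(1.0, 1.6)

The brown sphere was at about (4.5, 1.5) and moved to about (5.5, 3.1).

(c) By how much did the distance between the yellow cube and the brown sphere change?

-0.6

They were about 3.0 units apart before and 2.4 after — 0.6 units closer together.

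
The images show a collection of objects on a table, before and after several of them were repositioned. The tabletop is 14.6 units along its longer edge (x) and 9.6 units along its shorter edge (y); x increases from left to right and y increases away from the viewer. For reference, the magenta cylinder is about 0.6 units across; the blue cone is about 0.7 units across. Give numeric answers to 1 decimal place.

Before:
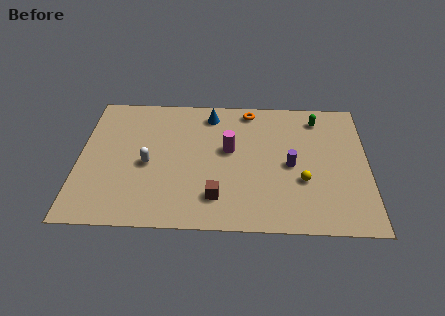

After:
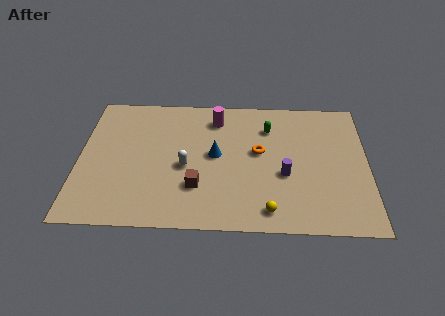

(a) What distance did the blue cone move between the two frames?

3.0

The blue cone moved from about (6.6, 8.1) to (6.9, 5.1), a distance of √(0.3² + 3.0²) ≈ 3.0.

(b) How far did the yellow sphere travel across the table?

2.7

The yellow sphere was near (11.3, 3.4) before and (9.6, 1.3) after, so it travelled √(1.7² + 2.1²) ≈ 2.7 units.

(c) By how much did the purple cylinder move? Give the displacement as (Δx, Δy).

(-0.3, -0.7)

The purple cylinder was at about (10.7, 4.5) and moved to about (10.4, 3.8).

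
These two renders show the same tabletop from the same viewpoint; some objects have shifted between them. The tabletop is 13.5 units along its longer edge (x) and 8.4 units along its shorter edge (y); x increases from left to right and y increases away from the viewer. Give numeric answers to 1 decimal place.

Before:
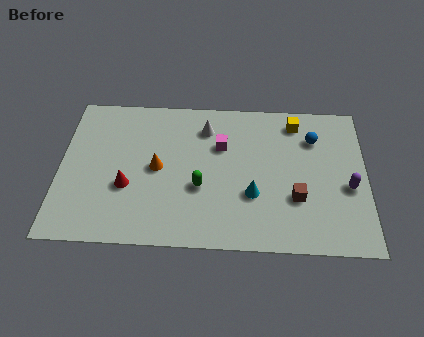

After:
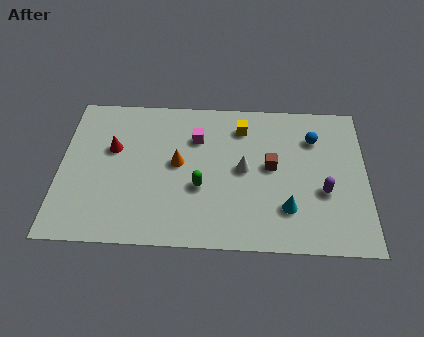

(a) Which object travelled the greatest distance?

the white cone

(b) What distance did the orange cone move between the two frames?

0.9

From (4.3, 4.2) to (5.2, 4.5), the orange cone covered √(0.9² + 0.3²) ≈ 0.9 units.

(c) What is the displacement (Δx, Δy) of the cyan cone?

(1.5, -0.7)

The cyan cone was at about (8.5, 2.9) and moved to about (10.0, 2.2).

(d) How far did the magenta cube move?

1.2

From (7.1, 5.6) to (6.0, 6.0), the magenta cube covered √(1.1² + 0.4²) ≈ 1.2 units.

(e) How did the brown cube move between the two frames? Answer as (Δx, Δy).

(-1.1, 1.7)

From the two frames, the brown cube sits at roughly (10.4, 2.8) before and (9.3, 4.5) after.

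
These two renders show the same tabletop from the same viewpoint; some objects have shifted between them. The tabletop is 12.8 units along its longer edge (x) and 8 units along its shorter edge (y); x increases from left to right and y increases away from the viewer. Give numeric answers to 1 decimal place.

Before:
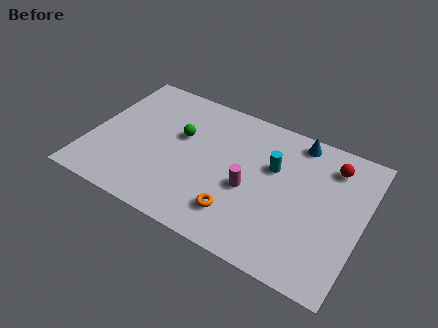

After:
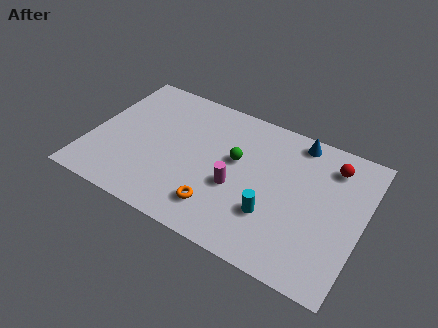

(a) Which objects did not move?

the red sphere and the blue cone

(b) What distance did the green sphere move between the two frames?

2.7

From (4.1, 4.9) to (6.8, 4.7), the green sphere covered √(2.7² + 0.2²) ≈ 2.7 units.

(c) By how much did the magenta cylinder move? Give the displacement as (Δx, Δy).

(-0.6, -0.2)

The magenta cylinder started near (7.6, 3.4) and ended near (7.0, 3.2).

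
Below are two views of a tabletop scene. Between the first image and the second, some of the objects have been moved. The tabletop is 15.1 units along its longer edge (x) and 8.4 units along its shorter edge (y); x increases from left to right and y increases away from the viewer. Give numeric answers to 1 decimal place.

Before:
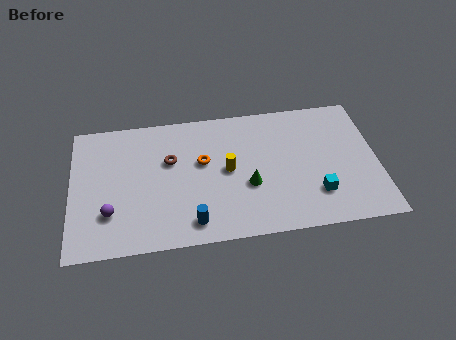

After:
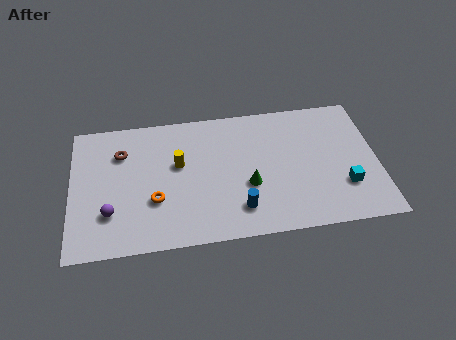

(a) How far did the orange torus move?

3.2

From (6.5, 5.0) to (4.1, 2.9), the orange torus covered √(2.4² + 2.1²) ≈ 3.2 units.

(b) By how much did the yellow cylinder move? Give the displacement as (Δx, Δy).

(-2.4, 0.7)

The yellow cylinder was at about (7.7, 4.3) and moved to about (5.3, 5.0).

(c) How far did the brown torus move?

2.5

The brown torus moved from about (4.9, 5.3) to (2.5, 6.1), a distance of √(2.4² + 0.8²) ≈ 2.5.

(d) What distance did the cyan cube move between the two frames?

1.4

From (12.0, 2.2) to (13.4, 2.5), the cyan cube covered √(1.4² + 0.3²) ≈ 1.4 units.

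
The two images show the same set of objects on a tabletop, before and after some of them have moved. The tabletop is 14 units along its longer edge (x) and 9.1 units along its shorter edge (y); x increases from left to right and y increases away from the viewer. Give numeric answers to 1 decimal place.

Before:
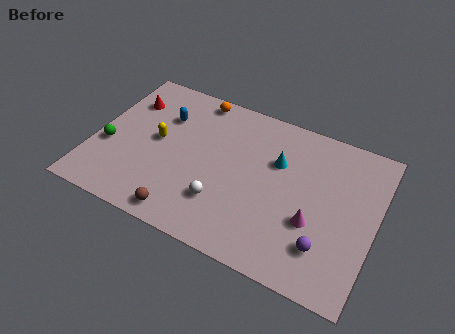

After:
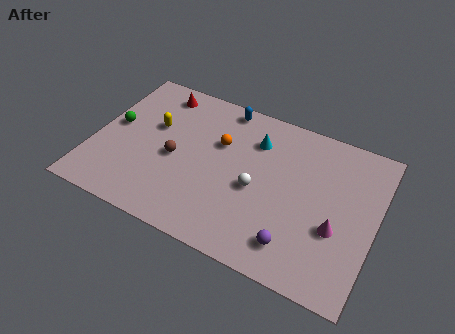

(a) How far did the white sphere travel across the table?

2.1

The white sphere was near (6.7, 2.5) before and (8.2, 4.0) after, so it travelled √(1.5² + 1.5²) ≈ 2.1 units.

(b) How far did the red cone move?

1.8

The red cone moved from about (1.3, 6.7) to (2.7, 7.8), a distance of √(1.4² + 1.1²) ≈ 1.8.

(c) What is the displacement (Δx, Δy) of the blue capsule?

(2.8, 1.8)

The blue capsule was at about (3.2, 6.4) and moved to about (6.0, 8.2).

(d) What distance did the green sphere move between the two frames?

1.4

The green sphere was near (0.8, 3.5) before and (0.9, 4.9) after, so it travelled √(0.1² + 1.4²) ≈ 1.4 units.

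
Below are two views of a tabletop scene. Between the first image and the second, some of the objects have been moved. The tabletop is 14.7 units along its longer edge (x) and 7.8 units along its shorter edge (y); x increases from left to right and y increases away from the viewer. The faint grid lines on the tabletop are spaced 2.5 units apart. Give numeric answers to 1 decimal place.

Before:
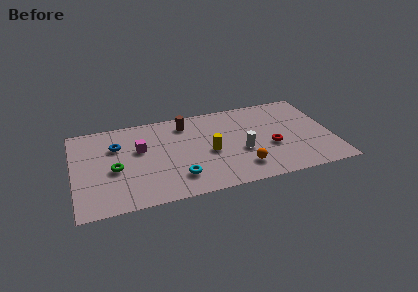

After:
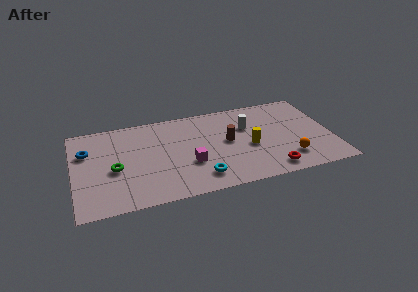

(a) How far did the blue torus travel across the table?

1.7

From (2.5, 5.4) to (0.8, 5.3), the blue torus covered √(1.7² + 0.1²) ≈ 1.7 units.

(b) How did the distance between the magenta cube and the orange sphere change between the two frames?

-0.7

The distance was about 6.4 in the first image and 5.7 in the second, so they moved 0.7 units closer together.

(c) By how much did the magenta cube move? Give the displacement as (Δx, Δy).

(2.7, -2.0)

The magenta cube started near (3.8, 4.8) and ended near (6.5, 2.8).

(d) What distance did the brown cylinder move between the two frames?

3.2

From (6.5, 6.4) to (8.8, 4.2), the brown cylinder covered √(2.3² + 2.2²) ≈ 3.2 units.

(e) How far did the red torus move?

2.0

The red torus was near (11.2, 3.1) before and (11.0, 1.1) after, so it travelled √(0.2² + 2.0²) ≈ 2.0 units.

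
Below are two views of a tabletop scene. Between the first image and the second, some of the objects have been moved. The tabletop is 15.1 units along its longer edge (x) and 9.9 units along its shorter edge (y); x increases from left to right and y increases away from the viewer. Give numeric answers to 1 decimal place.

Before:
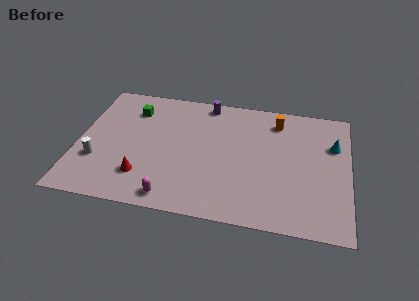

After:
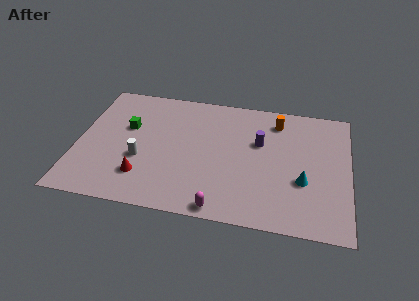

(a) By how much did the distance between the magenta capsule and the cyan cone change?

-5.1

The distance was about 10.3 in the first image and 5.2 in the second, so they moved 5.1 units closer together.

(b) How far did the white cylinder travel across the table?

2.5

The white cylinder was near (1.2, 3.2) before and (3.6, 3.7) after, so it travelled √(2.4² + 0.5²) ≈ 2.5 units.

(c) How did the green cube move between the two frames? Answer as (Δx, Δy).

(-0.2, -1.5)

The green cube started near (2.9, 7.6) and ended near (2.7, 6.1).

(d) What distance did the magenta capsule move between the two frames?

2.7

From (5.5, 1.1) to (8.2, 0.8), the magenta capsule covered √(2.7² + 0.3²) ≈ 2.7 units.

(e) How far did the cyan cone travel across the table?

3.5

The cyan cone moved from about (14.2, 6.7) to (12.6, 3.6), a distance of √(1.6² + 3.1²) ≈ 3.5.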